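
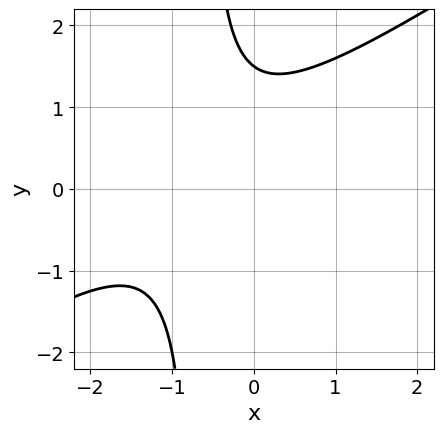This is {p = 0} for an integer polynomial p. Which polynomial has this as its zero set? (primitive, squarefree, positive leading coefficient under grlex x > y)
2*x^2 - 3*x*y + 3*x - 2*y + 3

(a) The degree is 2 — no degree-1 curve has this shape.
(b) Checking where it meets the axes: the curve avoids every integer x-axis point in the box.
(c) Fitting integer coefficients to these (and the overall shape) gives p.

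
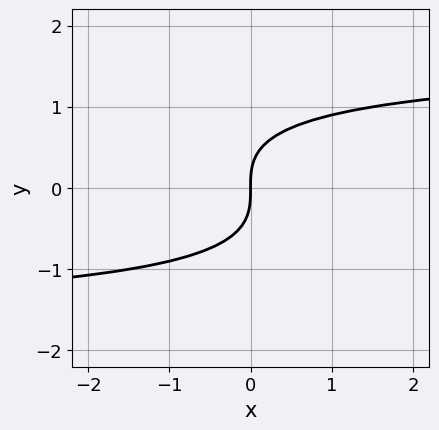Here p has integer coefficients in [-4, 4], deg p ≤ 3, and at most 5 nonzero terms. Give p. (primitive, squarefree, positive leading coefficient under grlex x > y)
x*y^2 + 3*y^3 - 3*x

First, deg p = 3.
Then, against the integer gridlines: it meets the x-axis at x = 0 (among the integer gridlines); it crosses the y-axis at the gridline y = 0.
Finally, fitting integer coefficients to these (and the overall shape) gives p.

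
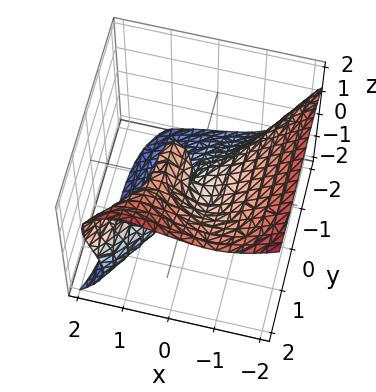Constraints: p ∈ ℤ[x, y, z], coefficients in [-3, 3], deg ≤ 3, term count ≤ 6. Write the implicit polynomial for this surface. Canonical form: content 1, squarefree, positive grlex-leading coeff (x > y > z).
Degree: no degree-2 surface has this shape, so deg p = 3.
Reading off the gridlines: one z-axis crossing is at z = 0; one y-axis crossing is at y = 0.
These observations pin down the coefficients.

2*x^3 - y^3 + 2*z^3 - 3*x*z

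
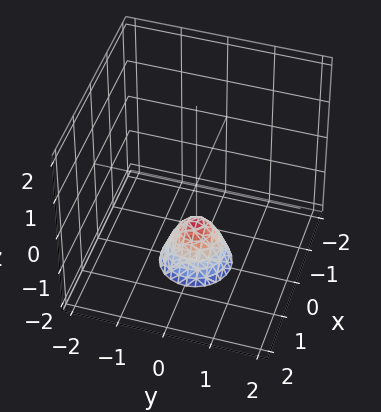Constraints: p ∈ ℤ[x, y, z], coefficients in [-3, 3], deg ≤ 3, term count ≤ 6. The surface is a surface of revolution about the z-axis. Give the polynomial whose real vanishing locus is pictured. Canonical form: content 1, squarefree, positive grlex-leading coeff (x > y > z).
First, the degree is 2 — a generic line meets the surface in up to 2 points.
Next, symmetries: rotational symmetry about the z-axis ⇒ p depends on x, y only through x² + y².
Then, from the visible intercepts: one z-axis crossing is at z = -1; a circular section at z = -2 has radius between 0 and 1.
Finally, together with the visible shape, these determine p as stated.

2*x^2 + 2*y^2 + z + 1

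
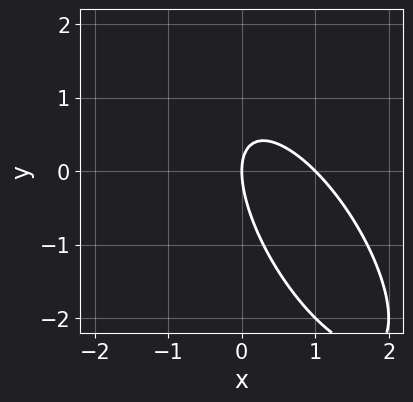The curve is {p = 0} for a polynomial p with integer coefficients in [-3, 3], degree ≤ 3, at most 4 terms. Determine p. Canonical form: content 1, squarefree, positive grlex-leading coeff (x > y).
2*x^2 + 2*x*y + y^2 - 2*x

1. Degree: the shape is more complex than any degree-1 curve, so deg p = 2.
2. From the visible intercepts: the x-axis gridline crossings are at x ∈ {0, 1}; it meets the y-axis at y = 0 (among the integer gridlines).
3. These observations pin down the coefficients.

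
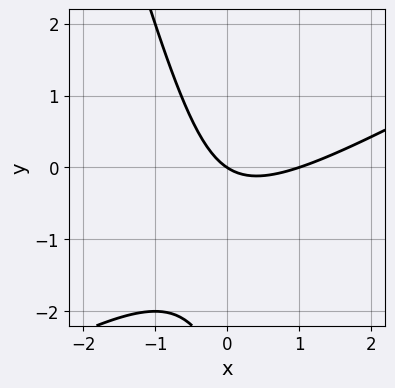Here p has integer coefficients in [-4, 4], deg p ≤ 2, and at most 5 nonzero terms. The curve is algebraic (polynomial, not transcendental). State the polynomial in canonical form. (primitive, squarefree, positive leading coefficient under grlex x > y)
Degree: the shape is more complex than any degree-1 curve, so deg p = 2.
Reading off the gridlines: the x-axis gridline crossings are at x ∈ {0, 1}; it crosses the y-axis at the gridline y = 0.
Assembling these constraints gives the stated polynomial.

2*x^2 - 3*x*y - y^2 - 2*x - 3*y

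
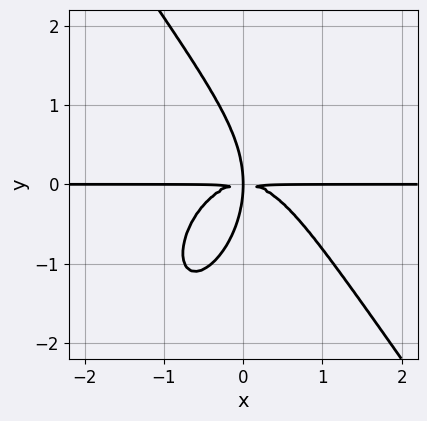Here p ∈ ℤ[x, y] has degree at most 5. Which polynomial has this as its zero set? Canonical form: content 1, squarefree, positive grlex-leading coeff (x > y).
3*x^3*y + y^4 + 3*x*y^2

First, degree: no degree-3 curve has this shape, so deg p = 4.
Next, against the integer gridlines: the visible x-axis segment lies entirely on the curve.
Finally, the integer polynomial consistent with all of this is the stated p.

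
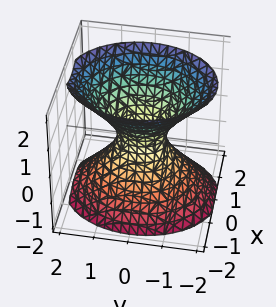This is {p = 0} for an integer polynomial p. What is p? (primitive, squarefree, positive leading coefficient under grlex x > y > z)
3*x^2 + 2*y^2 - 2*z^2 - 1

deg p = 2.
Symmetries: it's symmetric under y → −y, forcing even powers of y; mirror symmetry x ↦ −x ⇒ only even powers of x; it's symmetric under z → −z, forcing even powers of z.
Observable constraints: the surface avoids every integer z-axis point in the box.
Matching integer coefficients to the picture gives p.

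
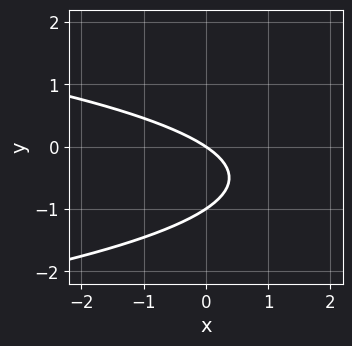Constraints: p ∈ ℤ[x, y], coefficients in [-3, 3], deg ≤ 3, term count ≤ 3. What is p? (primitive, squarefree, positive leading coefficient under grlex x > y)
First, degree: no degree-1 curve has this shape, so deg p = 2.
Then, from the axis intercepts and sections: it meets the x-axis at x = 0 (among the integer gridlines); the y-axis gridline crossings are at y ∈ {-1, 0}.
Finally, the integer polynomial consistent with all of this is the stated p.

3*y^2 + 2*x + 3*y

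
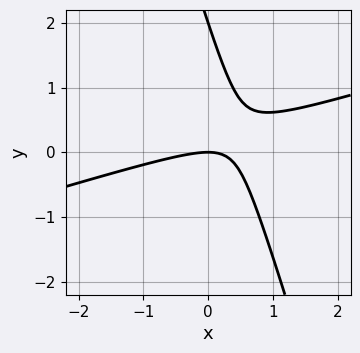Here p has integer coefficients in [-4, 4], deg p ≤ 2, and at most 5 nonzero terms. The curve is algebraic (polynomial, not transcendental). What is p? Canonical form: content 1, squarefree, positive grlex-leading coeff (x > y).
x^2 - 3*x*y - y^2 + 2*y

1. Degree: the shape is more complex than any degree-1 curve, so deg p = 2.
2. Against the integer gridlines: among the integer gridlines, it crosses the y-axis at y ∈ {0, 2}; one x-axis crossing is at x = 0.
3. These observations pin down the coefficients.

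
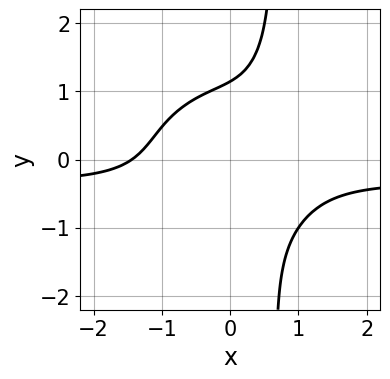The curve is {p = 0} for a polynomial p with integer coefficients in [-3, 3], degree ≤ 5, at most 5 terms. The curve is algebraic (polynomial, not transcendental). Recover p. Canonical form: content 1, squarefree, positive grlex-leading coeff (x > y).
3*x^3*y + 3*x*y^3 + x^3 - 2*y^3 + 3

1. Degree: a generic line meets the curve in up to 4 points, so deg p = 4.
2. Solving for integer coefficients yields p as stated.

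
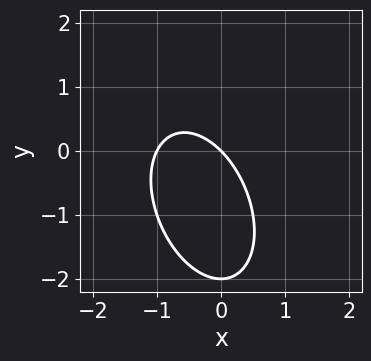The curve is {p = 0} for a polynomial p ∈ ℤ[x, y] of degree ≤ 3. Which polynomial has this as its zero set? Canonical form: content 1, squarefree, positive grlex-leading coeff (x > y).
Degree: no degree-1 curve has this shape, so deg p = 2.
Checking where it meets the axes: among the integer gridlines, it crosses the x-axis at x ∈ {-1, 0}; the y-axis gridline crossings are at y ∈ {-2, 0}.
The integer polynomial consistent with all of this is the stated p.

2*x^2 + x*y + y^2 + 2*x + 2*y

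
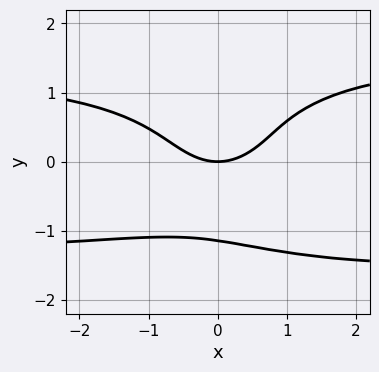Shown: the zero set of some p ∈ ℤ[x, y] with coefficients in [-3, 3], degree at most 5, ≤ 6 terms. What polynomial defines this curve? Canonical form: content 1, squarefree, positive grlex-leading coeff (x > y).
1. The degree is 4 — a generic line meets the curve in up to 4 points.
2. Observable constraints: it crosses the y-axis at the gridline y = 0; it meets the x-axis at x = 0 (among the integer gridlines).
3. Matching integer coefficients to the picture gives p.

x^2*y^2 + 2*y^4 - x*y^2 - 2*x^2 + 3*y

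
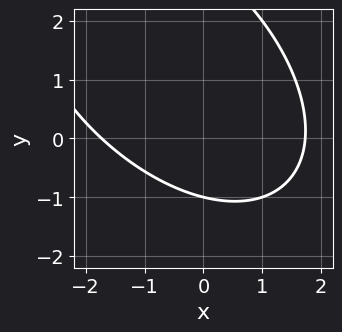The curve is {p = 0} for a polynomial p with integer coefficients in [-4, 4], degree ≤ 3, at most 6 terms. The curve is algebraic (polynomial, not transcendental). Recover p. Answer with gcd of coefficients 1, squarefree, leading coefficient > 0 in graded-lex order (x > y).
x^2 + x*y + y^2 - 2*y - 3

1. deg p = 2.
2. From the axis intercepts and sections: it crosses the y-axis at the gridline y = -1.
3. Assembling these constraints gives the stated polynomial.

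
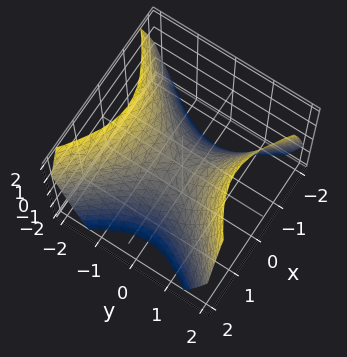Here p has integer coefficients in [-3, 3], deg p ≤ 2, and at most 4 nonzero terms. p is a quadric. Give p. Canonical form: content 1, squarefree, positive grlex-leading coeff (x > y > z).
x^2 - y^2 + z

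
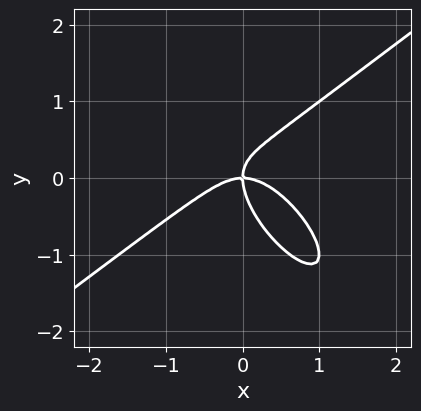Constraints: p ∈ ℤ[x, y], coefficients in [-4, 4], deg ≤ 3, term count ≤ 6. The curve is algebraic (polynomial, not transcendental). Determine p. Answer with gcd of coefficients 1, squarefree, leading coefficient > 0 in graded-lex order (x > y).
x^3 - x*y^2 - y^3 + x*y

1. deg p = 3. A generic line meets the curve in up to 3 points.
2. Checking where it meets the axes: it crosses the x-axis at the gridline x = 0; it meets the y-axis at y = 0 (among the integer gridlines).
3. The integer polynomial consistent with all of this is the stated p.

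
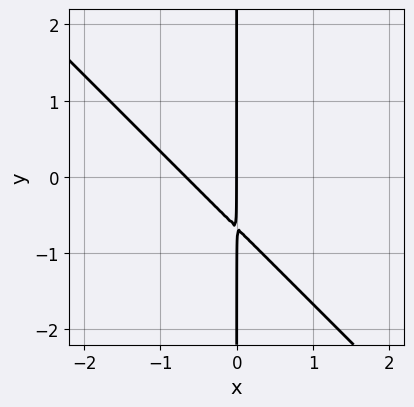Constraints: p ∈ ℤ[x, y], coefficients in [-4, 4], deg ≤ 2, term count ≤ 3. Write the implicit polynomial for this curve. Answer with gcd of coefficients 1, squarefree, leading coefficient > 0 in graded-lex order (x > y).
3*x^2 + 3*x*y + 2*x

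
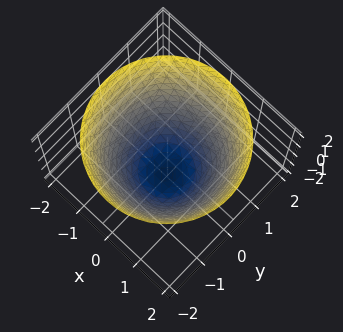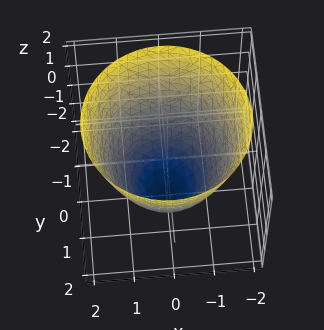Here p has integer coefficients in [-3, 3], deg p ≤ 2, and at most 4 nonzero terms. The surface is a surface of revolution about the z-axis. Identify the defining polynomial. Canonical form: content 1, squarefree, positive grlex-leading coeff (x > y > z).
x^2 + y^2 - z - 2

Degree: the shape is more complex than any degree-1 surface, so deg p = 2.
By symmetry, the surface is invariant under rotation about z: p = q(x² + y², z).
From the axis intercepts and sections: it meets the z-axis at z = -2 (among the integer gridlines); a circular section at z = 0 has radius between 1 and 2.
The integer polynomial consistent with all of this is the stated p.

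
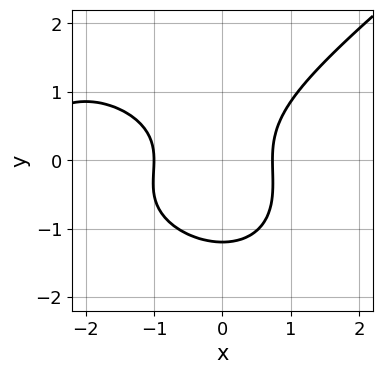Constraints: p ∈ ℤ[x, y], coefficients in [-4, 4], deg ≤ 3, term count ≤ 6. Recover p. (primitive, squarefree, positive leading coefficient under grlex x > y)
x^3 - 2*y^3 + 3*x^2 - y^2 - 2

First, deg p = 3. A generic line meets the curve in up to 3 points.
Then, from the axis intercepts and sections: one x-axis crossing is at x = -1.
Finally, assembling these constraints gives the stated polynomial.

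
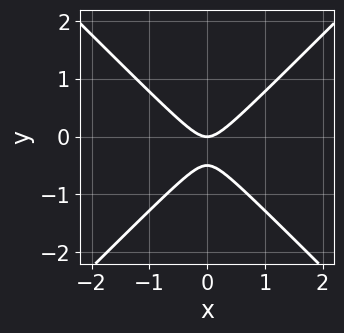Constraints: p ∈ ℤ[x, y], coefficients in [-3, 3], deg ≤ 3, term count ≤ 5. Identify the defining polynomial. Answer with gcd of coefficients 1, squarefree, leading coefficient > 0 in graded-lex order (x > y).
2*x^2 - 2*y^2 - y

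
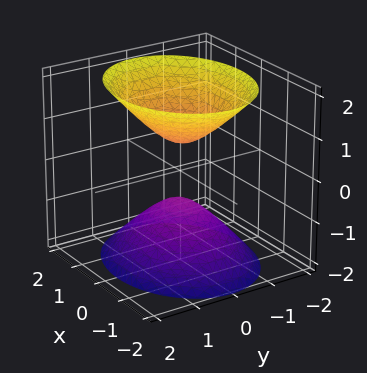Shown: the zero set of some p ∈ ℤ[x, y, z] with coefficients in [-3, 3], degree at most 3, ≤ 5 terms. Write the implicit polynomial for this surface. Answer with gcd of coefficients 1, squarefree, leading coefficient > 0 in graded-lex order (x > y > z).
The picture has 2 separate pieces. Treating them together as one polynomial.
Degree: two separate bowl-shaped sheets opening away from each other; a quadric, so deg p = 2.
Symmetries: mirror symmetry z ↦ −z ⇒ only even powers of z; mirror symmetry y ↦ −y ⇒ only even powers of y; the x ↦ −x reflection is a symmetry, so x appears only in even powers.
Reading off the gridlines: the surface avoids every integer y-axis point in the box; it misses every integer gridline on the x-axis.
Fitting integer coefficients to these (and the overall shape) gives p.

2*x^2 + 3*y^2 - 2*z^2 + 1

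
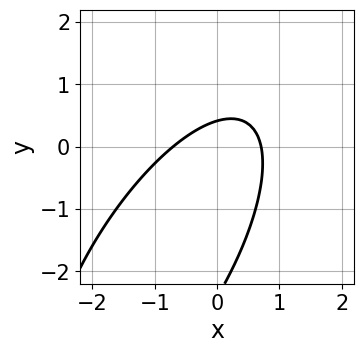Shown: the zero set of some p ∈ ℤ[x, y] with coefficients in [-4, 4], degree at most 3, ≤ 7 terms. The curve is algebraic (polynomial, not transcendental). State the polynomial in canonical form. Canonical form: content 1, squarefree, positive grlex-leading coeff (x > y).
2*x^2 - 2*x*y + y^2 + 2*y - 1

First, the degree is 2 — a generic line meets the curve in up to 2 points.
Finally, solving for integer coefficients yields p as stated.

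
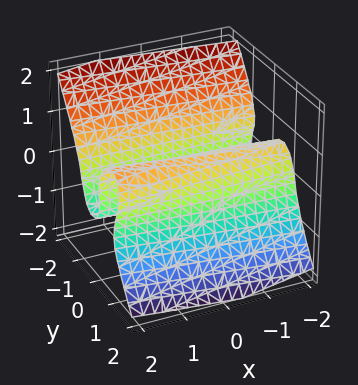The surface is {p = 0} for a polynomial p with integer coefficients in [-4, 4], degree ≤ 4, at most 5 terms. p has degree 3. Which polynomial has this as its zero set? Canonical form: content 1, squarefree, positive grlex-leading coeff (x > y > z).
1. The degree is 3 — a generic line meets the surface in up to 3 points.
2. Reading off the gridlines: it meets the z-axis at z = 0 (among the integer gridlines); every point of the x-axis in the box is on the surface; the y-axis gridline crossings are at y ∈ {-1, 0, 1}.
3. These observations pin down the coefficients.

x*y*z - 3*y^3 - 2*z^3 - z^2 + 3*y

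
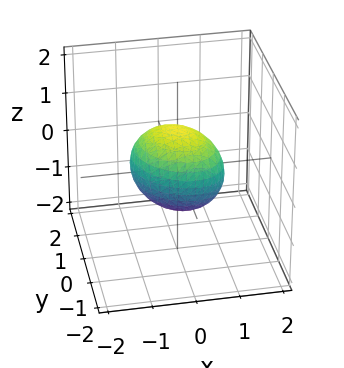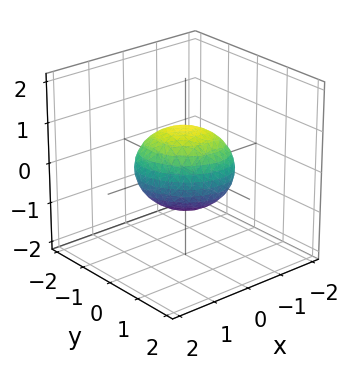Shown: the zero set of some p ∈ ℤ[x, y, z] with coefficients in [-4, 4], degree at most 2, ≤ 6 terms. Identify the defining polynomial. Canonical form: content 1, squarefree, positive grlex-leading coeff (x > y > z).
(a) The degree is 2 — no degree-1 surface has this shape.
(b) Observable constraints: among the integer gridlines, it crosses the z-axis at z ∈ {-1, 1}; the y-axis gridline crossings are at y ∈ {-1, 1}; the x-axis gridline crossings are at x ∈ {-1, 1}.
(c) Matching integer coefficients to the picture gives p.

2*x^2 + x*y + 2*y^2 + 2*z^2 - 2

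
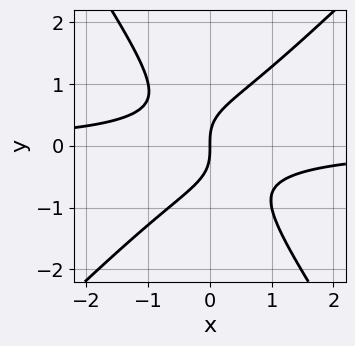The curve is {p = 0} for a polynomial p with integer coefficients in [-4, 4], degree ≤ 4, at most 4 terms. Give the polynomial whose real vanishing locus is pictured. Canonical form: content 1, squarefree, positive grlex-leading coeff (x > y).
(a) Degree: no degree-2 curve has this shape, so deg p = 3.
(b) Against the integer gridlines: it crosses the y-axis at the gridline y = 0; it crosses the x-axis at the gridline x = 0.
(c) Fitting integer coefficients to these (and the overall shape) gives p.

3*x^2*y - x*y^2 - 2*y^3 + 2*x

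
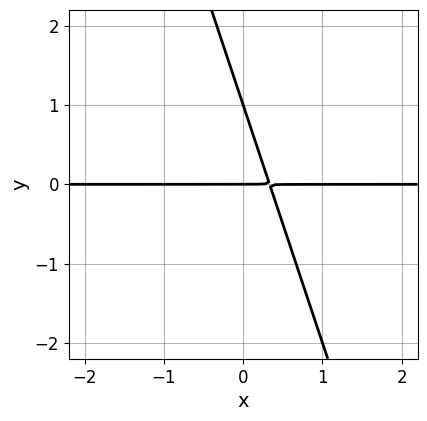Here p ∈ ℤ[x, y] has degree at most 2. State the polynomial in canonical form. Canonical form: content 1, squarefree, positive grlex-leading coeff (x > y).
First, deg p = 2. The shape is more complex than any degree-1 curve.
Then, against the integer gridlines: the y-axis gridline crossings are at y ∈ {0, 1}; every point of the x-axis in the box is on the curve.
Finally, putting this together gives p.

3*x*y + y^2 - y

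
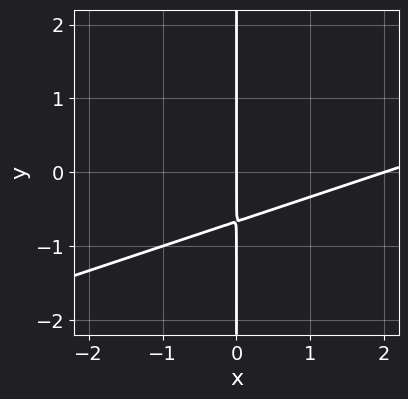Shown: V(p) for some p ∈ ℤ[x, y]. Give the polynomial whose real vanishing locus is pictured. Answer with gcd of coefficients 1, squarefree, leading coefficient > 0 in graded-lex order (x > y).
x^2 - 3*x*y - 2*x

(a) deg p = 2. No degree-1 curve has this shape.
(b) From the visible intercepts: among the integer gridlines, it crosses the x-axis at x ∈ {0, 2}; every point of the y-axis in the box is on the curve.
(c) These observations pin down the coefficients.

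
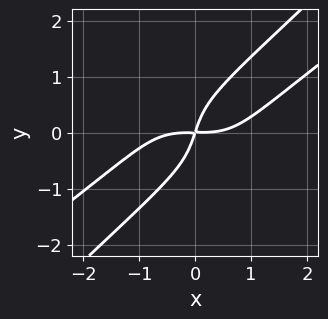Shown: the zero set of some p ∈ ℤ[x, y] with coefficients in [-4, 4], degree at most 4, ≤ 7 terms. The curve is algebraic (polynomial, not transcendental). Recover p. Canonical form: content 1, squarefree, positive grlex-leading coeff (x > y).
x^4 - 3*x^2*y^2 + 2*y^4 - 3*x*y + y^2

The degree is 4 — a generic line meets the curve in up to 4 points.
The integer polynomial consistent with all of this is the stated p.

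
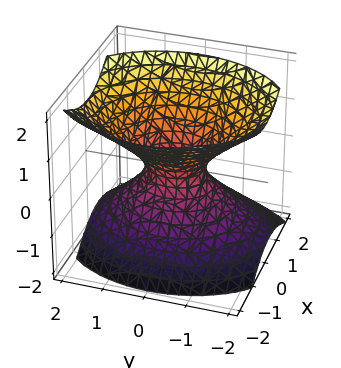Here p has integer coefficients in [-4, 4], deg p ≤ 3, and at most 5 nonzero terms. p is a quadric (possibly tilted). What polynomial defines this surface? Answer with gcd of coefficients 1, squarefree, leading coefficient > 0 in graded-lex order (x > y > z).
Degree: a generic line meets the surface in up to 2 points, so deg p = 2.
Checking where it meets the axes: it misses every integer gridline on the z-axis.
Together with the visible shape, these determine p as stated.

3*x^2 + x*z + 2*y^2 - 3*z^2 - 1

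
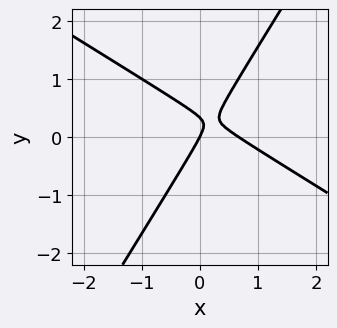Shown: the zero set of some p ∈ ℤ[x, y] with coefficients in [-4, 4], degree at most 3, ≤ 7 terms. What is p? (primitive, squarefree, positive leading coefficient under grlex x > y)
First, deg p = 2.
Then, from the visible intercepts: it meets the x-axis at x = 0 (among the integer gridlines); it meets the y-axis at y = 0 (among the integer gridlines).
Finally, these observations pin down the coefficients.

3*x^2 + 3*x*y - 3*y^2 - 2*x + y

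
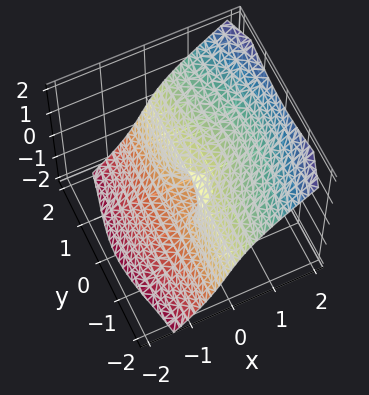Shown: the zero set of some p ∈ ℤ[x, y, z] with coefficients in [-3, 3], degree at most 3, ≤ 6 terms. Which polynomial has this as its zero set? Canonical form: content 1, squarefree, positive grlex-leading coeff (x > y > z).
1. deg p = 3. No degree-2 surface has this shape.
2. From the visible intercepts: among the integer gridlines, it crosses the z-axis at z ∈ {-1, 0}; the visible y-axis segment lies entirely on the surface; it crosses the x-axis at the gridline x = 0.
3. Together with the visible shape, these determine p as stated.

x^3 + 2*x*y^2 - y^2*z - z^3 - z^2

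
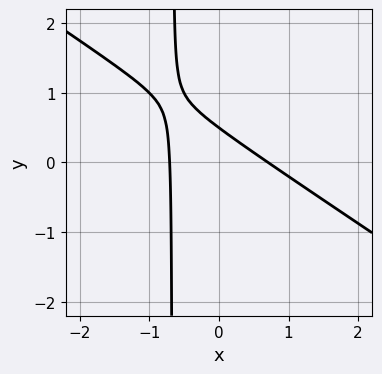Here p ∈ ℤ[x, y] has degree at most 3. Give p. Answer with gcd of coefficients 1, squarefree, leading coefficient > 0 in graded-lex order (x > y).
The degree is 2 — the shape is more complex than any degree-1 curve.
Solving for integer coefficients yields p as stated.

2*x^2 + 3*x*y + 2*y - 1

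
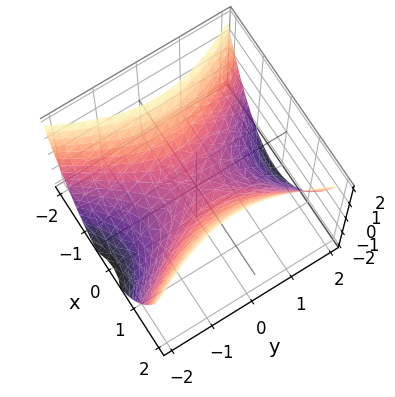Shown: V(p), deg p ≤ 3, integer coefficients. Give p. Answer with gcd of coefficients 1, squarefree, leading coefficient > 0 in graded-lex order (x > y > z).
2*x^2 - y^2 - 2*z

Degree: a saddle surface; a quadric, so deg p = 2.
Symmetries: mirror symmetry y ↦ −y ⇒ only even powers of y; the x ↦ −x reflection is a symmetry, so x appears only in even powers.
From the visible intercepts: it meets the x-axis at x = 0 (among the integer gridlines); it crosses the y-axis at the gridline y = 0; it meets the z-axis at z = 0 (among the integer gridlines).
Fitting integer coefficients to these (and the overall shape) gives p.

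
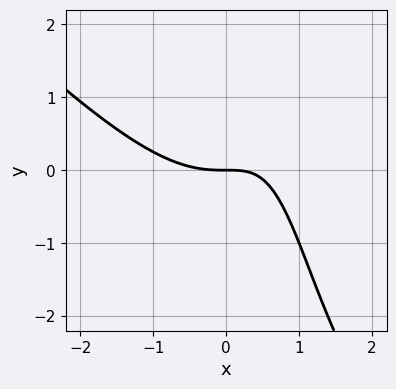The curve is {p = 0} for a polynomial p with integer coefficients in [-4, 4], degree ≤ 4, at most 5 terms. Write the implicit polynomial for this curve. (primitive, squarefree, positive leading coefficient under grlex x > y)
2*x^3 + 2*x^2*y - 3*x*y + 3*y

deg p = 3.
From the axis intercepts and sections: it meets the x-axis at x = 0 (among the integer gridlines); it meets the y-axis at y = 0 (among the integer gridlines).
Fitting integer coefficients to these (and the overall shape) gives p.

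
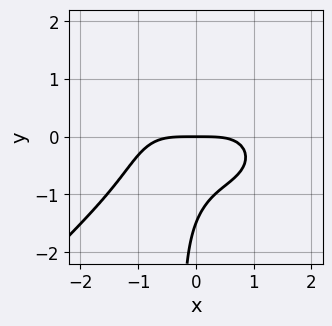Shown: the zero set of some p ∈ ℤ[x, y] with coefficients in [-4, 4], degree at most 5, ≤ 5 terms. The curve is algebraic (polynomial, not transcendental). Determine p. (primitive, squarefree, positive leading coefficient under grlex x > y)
First, deg p = 4.
Then, from the axis intercepts and sections: one y-axis crossing is at y = 0; one x-axis crossing is at x = 0.
Finally, the integer polynomial consistent with all of this is the stated p.

x^4 - x*y^3 + 2*x*y^2 + 2*y^2 + 3*y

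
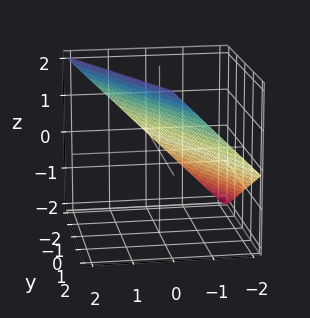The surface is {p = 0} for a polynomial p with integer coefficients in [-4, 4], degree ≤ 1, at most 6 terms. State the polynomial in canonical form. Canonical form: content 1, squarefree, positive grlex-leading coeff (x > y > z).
2*x + y - 2*z + 2

(a) The degree is 1 — every cross-section is a straight line — this is a plane.
(b) Checking where it meets the axes: it meets the z-axis at z = 1 (among the integer gridlines); it crosses the x-axis at the gridline x = -1; one y-axis crossing is at y = -2.
(c) Fitting integer coefficients to these (and the overall shape) gives p.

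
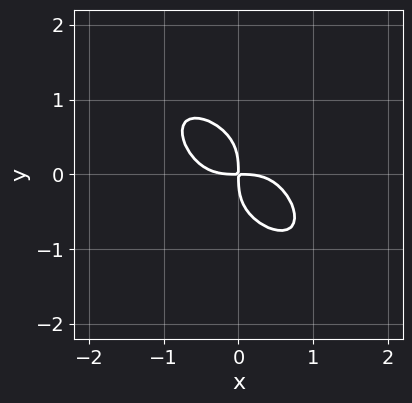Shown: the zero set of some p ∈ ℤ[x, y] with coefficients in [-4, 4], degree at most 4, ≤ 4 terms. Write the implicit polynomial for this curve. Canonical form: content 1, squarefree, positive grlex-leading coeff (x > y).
x^4 + y^4 + x*y

Degree: no degree-3 curve has this shape, so deg p = 4.
The integer polynomial consistent with all of this is the stated p.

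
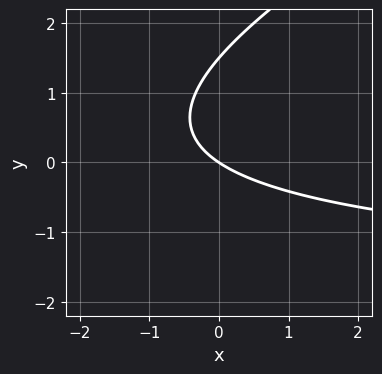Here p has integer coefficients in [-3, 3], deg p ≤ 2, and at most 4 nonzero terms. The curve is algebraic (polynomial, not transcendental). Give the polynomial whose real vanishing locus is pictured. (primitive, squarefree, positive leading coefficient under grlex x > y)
Degree: no degree-1 curve has this shape, so deg p = 2.
Reading off the gridlines: it crosses the x-axis at the gridline x = 0; it meets the y-axis at y = 0 (among the integer gridlines).
Assembling these constraints gives the stated polynomial.

x*y - 2*y^2 + 2*x + 3*y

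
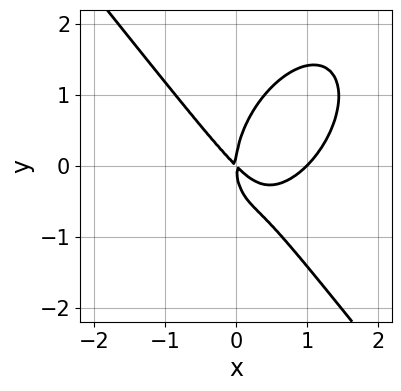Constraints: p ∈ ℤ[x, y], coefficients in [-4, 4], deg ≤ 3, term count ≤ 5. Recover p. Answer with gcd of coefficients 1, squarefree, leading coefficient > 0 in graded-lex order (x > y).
2*x^3 + y^3 - 2*x^2 - 2*x*y

First, the degree is 3 — a generic line meets the curve in up to 3 points.
Then, observable constraints: it meets the y-axis at y = 0 (among the integer gridlines); among the integer gridlines, it crosses the x-axis at x ∈ {0, 1}.
Finally, solving for integer coefficients yields p as stated.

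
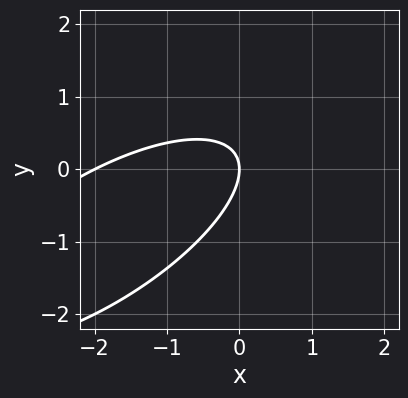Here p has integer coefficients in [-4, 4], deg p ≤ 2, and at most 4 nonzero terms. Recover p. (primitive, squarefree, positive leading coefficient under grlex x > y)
x^2 - 2*x*y + 2*y^2 + 2*x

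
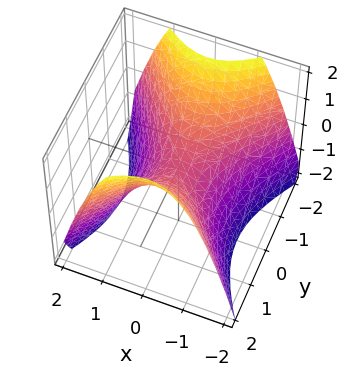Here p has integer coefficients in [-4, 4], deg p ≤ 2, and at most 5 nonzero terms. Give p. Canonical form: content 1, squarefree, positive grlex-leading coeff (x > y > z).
(a) The degree is 2 — a saddle surface; a quadric.
(b) Symmetries: it's symmetric under x → −x, forcing even powers of x; it's symmetric under y → −y, forcing even powers of y.
(c) Observable constraints: one z-axis crossing is at z = 0; it crosses the y-axis at the gridline y = 0; it meets the x-axis at x = 0 (among the integer gridlines).
(d) Fitting integer coefficients to these (and the overall shape) gives p.

3*x^2 - 2*y^2 + 3*z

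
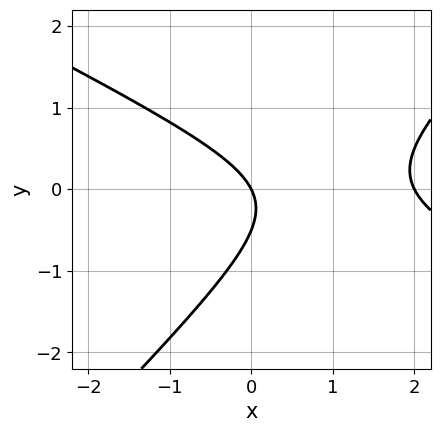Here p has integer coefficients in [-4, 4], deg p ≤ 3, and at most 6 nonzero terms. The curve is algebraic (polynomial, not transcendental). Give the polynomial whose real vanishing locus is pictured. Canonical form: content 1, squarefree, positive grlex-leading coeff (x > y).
First, degree: a generic line meets the curve in up to 2 points, so deg p = 2.
Next, against the integer gridlines: one y-axis crossing is at y = 0; the x-axis gridline crossings are at x ∈ {0, 2}.
Finally, solving for integer coefficients yields p as stated.

x^2 + x*y - 2*y^2 - 2*x - y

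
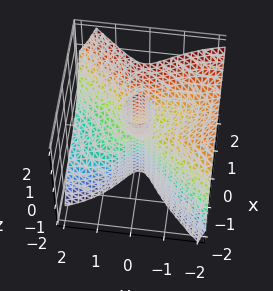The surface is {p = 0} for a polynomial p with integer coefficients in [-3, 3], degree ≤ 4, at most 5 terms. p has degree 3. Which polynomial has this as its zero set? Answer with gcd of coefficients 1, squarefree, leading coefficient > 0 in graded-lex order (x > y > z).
2*x^3 - y^3 - 2*y^2*z - x*z

1. deg p = 3. No degree-2 surface has this shape.
2. Checking where it meets the axes: it meets the y-axis at y = 0 (among the integer gridlines); the visible z-axis segment lies entirely on the surface.
3. Together with the visible shape, these determine p as stated.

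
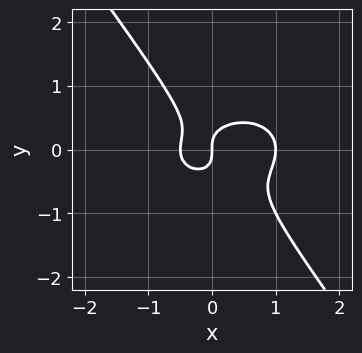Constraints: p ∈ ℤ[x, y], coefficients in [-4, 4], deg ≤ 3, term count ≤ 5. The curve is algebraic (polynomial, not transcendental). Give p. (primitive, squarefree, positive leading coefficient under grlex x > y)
2*x^3 + 3*x*y^2 + 3*y^3 - x^2 - x

Degree: the shape is more complex than any degree-2 curve, so deg p = 3.
Reading off the gridlines: among the integer gridlines, it crosses the x-axis at x ∈ {0, 1}; it crosses the y-axis at the gridline y = 0.
Assembling these constraints gives the stated polynomial.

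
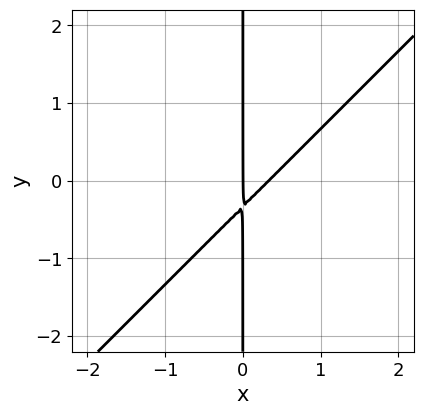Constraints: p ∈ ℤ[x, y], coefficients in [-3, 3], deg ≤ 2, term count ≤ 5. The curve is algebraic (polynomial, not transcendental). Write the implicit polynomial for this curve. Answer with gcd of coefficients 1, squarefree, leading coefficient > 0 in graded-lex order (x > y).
3*x^2 - 3*x*y - x

1. deg p = 2.
2. From the axis intercepts and sections: the visible y-axis segment lies entirely on the curve; it crosses the x-axis at the gridline x = 0.
3. Assembling these constraints gives the stated polynomial.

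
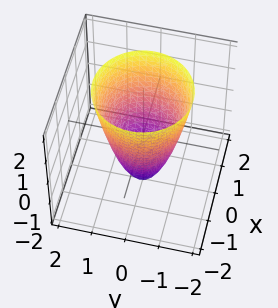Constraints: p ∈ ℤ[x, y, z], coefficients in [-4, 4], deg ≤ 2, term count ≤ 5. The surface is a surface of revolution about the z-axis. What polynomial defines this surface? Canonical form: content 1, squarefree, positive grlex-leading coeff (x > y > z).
2*x^2 + 2*y^2 - z - 2

The degree is 2 — a generic line meets the surface in up to 2 points.
By symmetry, the z-axis is an axis of rotation, so x and y enter only as x² + y².
Reading off the gridlines: the y-axis gridline crossings are at y ∈ {-1, 1}; a circular section at z = 2 has radius between 1 and 2; one z-axis crossing is at z = -2.
These observations pin down the coefficients. Check: (1, 0, 0) on the x-axis lies on the surface, and p(1, 0, 0) = 0. ✓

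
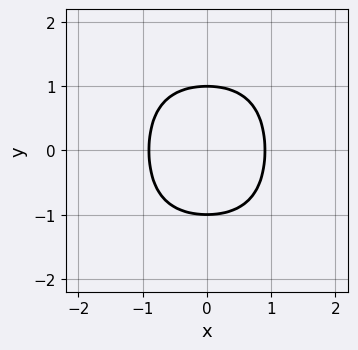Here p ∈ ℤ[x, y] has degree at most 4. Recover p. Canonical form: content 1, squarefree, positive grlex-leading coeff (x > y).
3*x^4 + 3*x^2*y^2 + 2*y^4 - 2

(a) deg p = 4. A generic line meets the curve in up to 4 points.
(b) Symmetries: mirror symmetry x ↦ −x ⇒ only even powers of x; mirror symmetry y ↦ −y ⇒ only even powers of y.
(c) Reading off the gridlines: the y-axis gridline crossings are at y ∈ {-1, 1}.
(d) Fitting integer coefficients to these (and the overall shape) gives p.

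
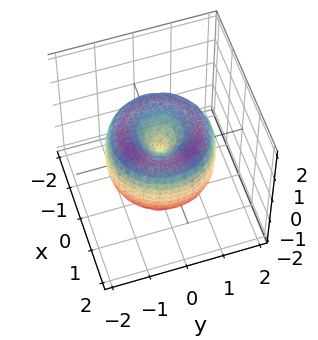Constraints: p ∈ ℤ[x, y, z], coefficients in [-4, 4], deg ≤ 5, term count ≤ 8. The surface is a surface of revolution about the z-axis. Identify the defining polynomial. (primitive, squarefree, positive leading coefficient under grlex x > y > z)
(a) Degree: the shape is more complex than any degree-3 surface, so deg p = 4.
(b) By symmetry, the z-axis is an axis of rotation, so x and y enter only as x² + y².
(c) Against the integer gridlines: it crosses the y-axis at the gridline y = 0; it meets the z-axis at z = 0 (among the integer gridlines); a circular section at z = -1 has radius exactly 1.
(d) Solving for integer coefficients yields p as stated.

x^4 + 2*x^2*y^2 + y^4 - 2*x^2 - 2*y^2 + z^2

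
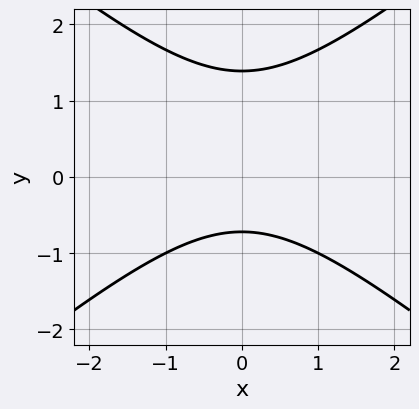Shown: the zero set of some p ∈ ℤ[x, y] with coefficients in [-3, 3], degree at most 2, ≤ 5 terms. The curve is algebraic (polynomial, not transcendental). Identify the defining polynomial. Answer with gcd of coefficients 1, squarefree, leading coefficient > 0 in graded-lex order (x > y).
First, degree: no degree-1 curve has this shape, so deg p = 2.
Next, symmetries: mirror symmetry x ↦ −x ⇒ only even powers of x.
Next, from the axis intercepts and sections: no x-intercept at any integer in the box.
Finally, the integer polynomial consistent with all of this is the stated p.

2*x^2 - 3*y^2 + 2*y + 3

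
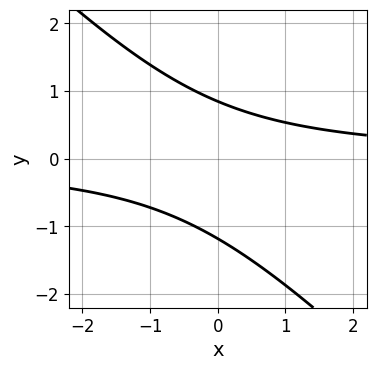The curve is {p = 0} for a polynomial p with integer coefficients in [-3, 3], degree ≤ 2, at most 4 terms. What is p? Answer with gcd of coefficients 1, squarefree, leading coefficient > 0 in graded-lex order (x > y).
3*x*y + 3*y^2 + y - 3

1. deg p = 2.
2. From the visible intercepts: it misses every integer gridline on the x-axis.
3. Solving for integer coefficients yields p as stated.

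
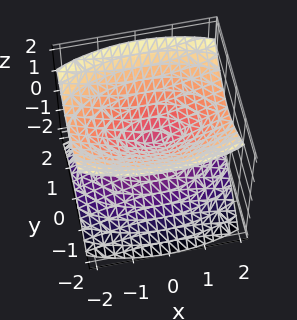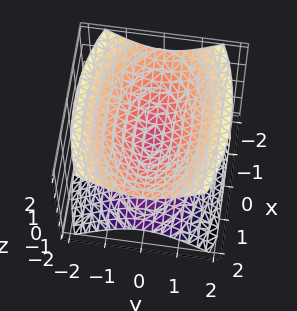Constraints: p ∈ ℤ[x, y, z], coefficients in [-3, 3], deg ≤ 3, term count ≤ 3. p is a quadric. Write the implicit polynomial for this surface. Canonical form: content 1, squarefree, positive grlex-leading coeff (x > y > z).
x^2 + 3*y^2 - 3*z^2

1. There are 2 components.
2. The degree is 2 — a double cone through the origin; a quadric.
3. Symmetries: it's symmetric under z → −z, forcing even powers of z; the y ↦ −y reflection is a symmetry, so y appears only in even powers; it's symmetric under x → −x, forcing even powers of x.
4. From the axis intercepts and sections: it meets the x-axis at x = 0 (among the integer gridlines); it crosses the y-axis at the gridline y = 0.
5. The integer polynomial consistent with all of this is the stated p.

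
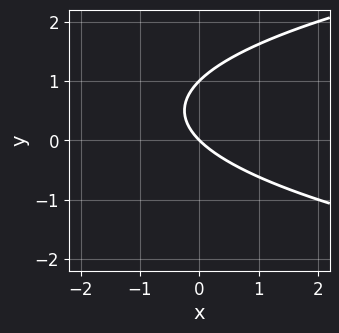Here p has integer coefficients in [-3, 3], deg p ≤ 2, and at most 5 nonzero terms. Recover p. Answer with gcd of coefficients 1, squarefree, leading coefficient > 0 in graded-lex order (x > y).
y^2 - x - y

First, the degree is 2 — a generic line meets the curve in up to 2 points.
Then, against the integer gridlines: among the integer gridlines, it crosses the y-axis at y ∈ {0, 1}; it crosses the x-axis at the gridline x = 0.
Finally, these observations pin down the coefficients.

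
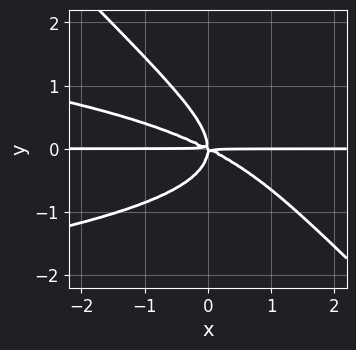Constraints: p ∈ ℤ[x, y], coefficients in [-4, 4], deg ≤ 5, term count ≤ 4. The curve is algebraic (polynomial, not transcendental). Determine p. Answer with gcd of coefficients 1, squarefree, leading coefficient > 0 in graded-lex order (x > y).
2*x*y^3 + 2*y^4 + x^2*y + 2*x*y^2

(a) The degree is 4 — no degree-3 curve has this shape.
(b) Observable constraints: the visible x-axis segment lies entirely on the curve.
(c) Assembling these constraints gives the stated polynomial.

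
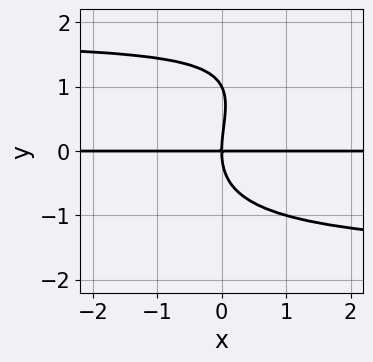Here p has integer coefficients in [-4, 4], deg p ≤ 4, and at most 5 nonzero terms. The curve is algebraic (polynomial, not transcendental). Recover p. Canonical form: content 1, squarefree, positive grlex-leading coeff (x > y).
x*y^3 - y^4 + y^3 - 3*x*y

(a) deg p = 4. A generic line meets the curve in up to 4 points.
(b) From the visible intercepts: the visible x-axis segment lies entirely on the curve; among the integer gridlines, it crosses the y-axis at y ∈ {0, 1}.
(c) The integer polynomial consistent with all of this is the stated p.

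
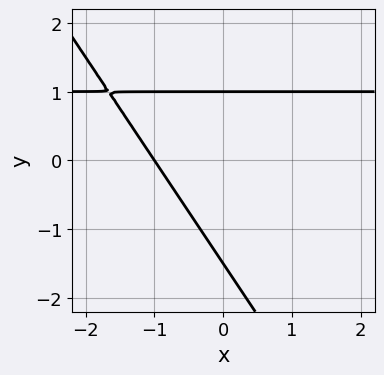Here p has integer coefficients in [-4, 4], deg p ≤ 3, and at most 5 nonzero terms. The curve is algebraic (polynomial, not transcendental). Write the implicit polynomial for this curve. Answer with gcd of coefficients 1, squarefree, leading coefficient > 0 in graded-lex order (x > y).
Degree: no degree-1 curve has this shape, so deg p = 2.
Observable constraints: one y-axis crossing is at y = 1; it meets the x-axis at x = -1 (among the integer gridlines).
Solving for integer coefficients yields p as stated.

3*x*y + 2*y^2 - 3*x + y - 3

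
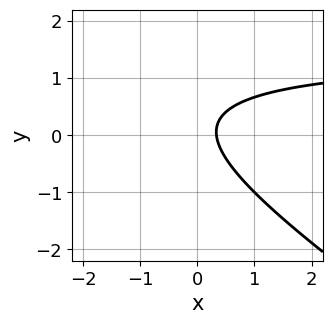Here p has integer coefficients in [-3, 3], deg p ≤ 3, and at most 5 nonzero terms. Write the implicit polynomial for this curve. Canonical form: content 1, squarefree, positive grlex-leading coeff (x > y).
2*x*y + 3*y^2 - 3*x - y + 1

First, the degree is 2 — a generic line meets the curve in up to 2 points.
Then, reading off the gridlines: it misses every integer gridline on the y-axis.
Finally, assembling these constraints gives the stated polynomial.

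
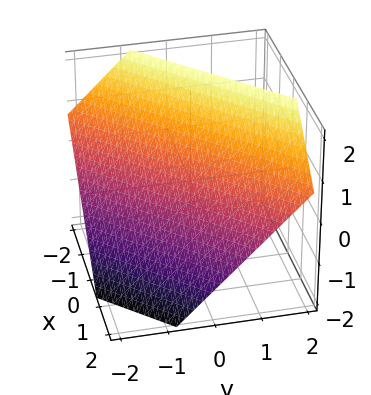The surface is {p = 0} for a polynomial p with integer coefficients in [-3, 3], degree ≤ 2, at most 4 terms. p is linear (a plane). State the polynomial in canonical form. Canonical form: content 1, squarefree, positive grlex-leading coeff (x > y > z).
(a) Degree: every cross-section is a straight line — this is a plane, so deg p = 1.
(b) The integer polynomial consistent with all of this is the stated p.

3*x - 3*y + 3*z - 2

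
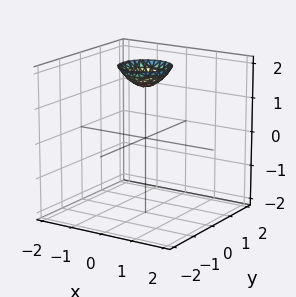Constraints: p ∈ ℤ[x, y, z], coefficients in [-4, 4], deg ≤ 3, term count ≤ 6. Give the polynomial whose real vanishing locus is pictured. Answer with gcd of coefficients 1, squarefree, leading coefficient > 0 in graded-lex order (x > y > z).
deg p = 2. A generic line meets the surface in up to 2 points.
Symmetry: every cross-section ⟂ z is a circle, so x, y appear only via x² + y².
Observable constraints: it misses every integer gridline on the y-axis; it misses every integer gridline on the x-axis; a circular section at z = 2 has radius between 0 and 1.
The integer polynomial consistent with all of this is the stated p.

2*x^2 + 2*y^2 - 2*z + 3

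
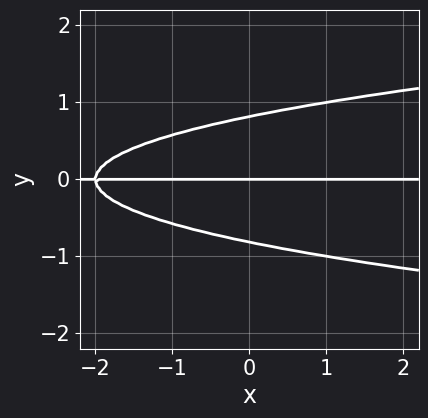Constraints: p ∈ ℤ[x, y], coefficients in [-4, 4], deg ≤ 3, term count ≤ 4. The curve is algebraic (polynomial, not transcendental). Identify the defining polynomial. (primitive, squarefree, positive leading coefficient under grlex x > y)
3*y^3 - x*y - 2*y

(a) The degree is 3 — the shape is more complex than any degree-2 curve.
(b) Checking where it meets the axes: the visible x-axis segment lies entirely on the curve; one y-axis crossing is at y = 0.
(c) Together with the visible shape, these determine p as stated.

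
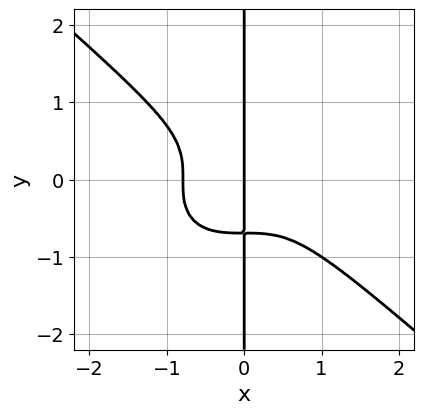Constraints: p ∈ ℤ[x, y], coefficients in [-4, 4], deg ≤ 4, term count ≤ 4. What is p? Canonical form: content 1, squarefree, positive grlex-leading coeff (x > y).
1. Degree: no degree-3 curve has this shape, so deg p = 4.
2. Against the integer gridlines: it crosses the x-axis at the gridline x = 0; every point of the y-axis in the box is on the curve.
3. Fitting integer coefficients to these (and the overall shape) gives p.

2*x^4 + 3*x*y^3 + x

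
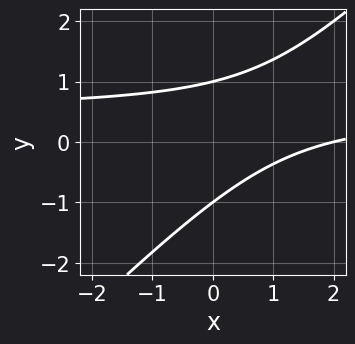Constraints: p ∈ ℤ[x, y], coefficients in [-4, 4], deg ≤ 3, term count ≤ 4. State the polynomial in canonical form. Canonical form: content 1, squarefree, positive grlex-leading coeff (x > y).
1. Degree: a generic line meets the curve in up to 2 points, so deg p = 2.
2. Checking where it meets the axes: it crosses the x-axis at the gridline x = 2; among the integer gridlines, it crosses the y-axis at y ∈ {-1, 1}.
3. Assembling these constraints gives the stated polynomial.

2*x*y - 2*y^2 - x + 2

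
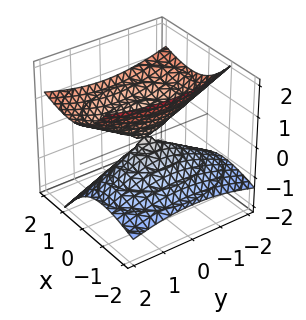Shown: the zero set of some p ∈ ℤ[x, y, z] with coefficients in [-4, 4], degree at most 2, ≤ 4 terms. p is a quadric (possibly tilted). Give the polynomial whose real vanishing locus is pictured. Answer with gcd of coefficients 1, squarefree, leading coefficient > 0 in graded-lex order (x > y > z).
deg p = 2. No degree-1 surface has this shape.
Reading off the gridlines: one y-axis crossing is at y = 0; it crosses the z-axis at the gridline z = 0.
The integer polynomial consistent with all of this is the stated p.

2*x^2 - 3*x*z + y^2 - 3*z^2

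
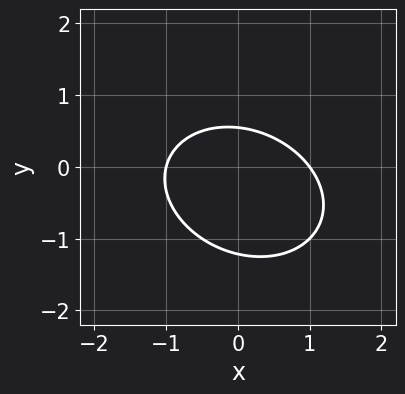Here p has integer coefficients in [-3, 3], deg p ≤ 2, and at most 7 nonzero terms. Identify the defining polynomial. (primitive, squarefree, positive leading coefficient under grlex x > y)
1. Degree: the shape is more complex than any degree-1 curve, so deg p = 2.
2. Observable constraints: among the integer gridlines, it crosses the x-axis at x ∈ {-1, 1}.
3. The integer polynomial consistent with all of this is the stated p.

2*x^2 + x*y + 3*y^2 + 2*y - 2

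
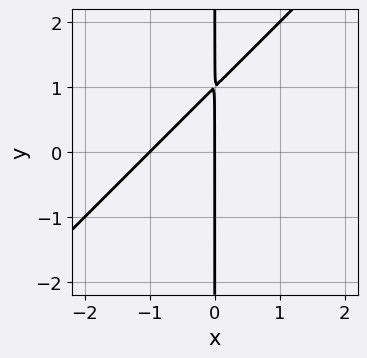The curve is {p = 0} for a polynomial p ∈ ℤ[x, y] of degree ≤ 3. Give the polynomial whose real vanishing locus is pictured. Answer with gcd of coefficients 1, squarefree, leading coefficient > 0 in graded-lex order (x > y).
1. deg p = 2.
2. From the axis intercepts and sections: among the integer gridlines, it crosses the x-axis at x ∈ {-1, 0}; every point of the y-axis in the box is on the curve.
3. Solving for integer coefficients yields p as stated.

x^2 - x*y + x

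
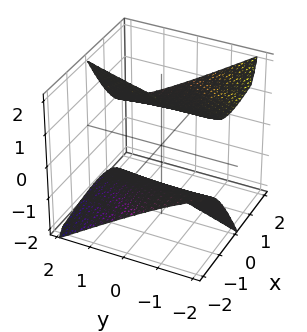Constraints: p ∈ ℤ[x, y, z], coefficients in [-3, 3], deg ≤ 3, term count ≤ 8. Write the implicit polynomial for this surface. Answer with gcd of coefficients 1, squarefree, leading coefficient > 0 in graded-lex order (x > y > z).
1. The picture has 2 separate pieces. Treating them together as one polynomial.
2. Degree: a generic line meets the surface in up to 2 points, so deg p = 2.
3. Against the integer gridlines: no y-intercept at any integer in the box; it misses every integer gridline on the x-axis.
4. These observations pin down the coefficients.

x^2 - 3*x*y - 3*x*z + y^2 - 2*z^2 + 3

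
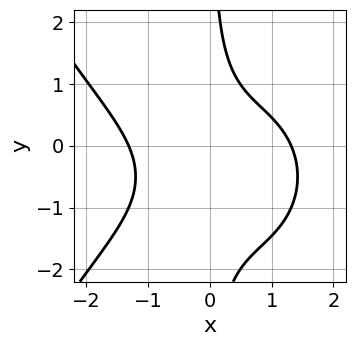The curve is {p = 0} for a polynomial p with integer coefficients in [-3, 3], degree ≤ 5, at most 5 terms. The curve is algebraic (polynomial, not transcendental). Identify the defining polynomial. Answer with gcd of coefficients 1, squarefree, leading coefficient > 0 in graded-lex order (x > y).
(a) deg p = 4. No degree-3 curve has this shape.
(b) Checking where it meets the axes: the curve avoids every integer y-axis point in the box.
(c) Solving for integer coefficients yields p as stated.

x^4 + 3*x*y^2 + 3*x*y - 3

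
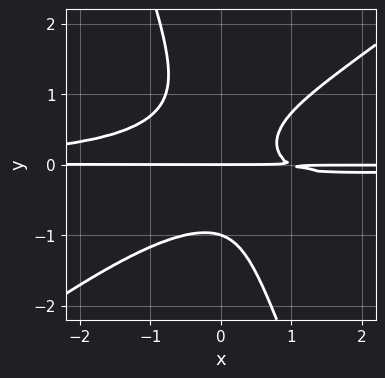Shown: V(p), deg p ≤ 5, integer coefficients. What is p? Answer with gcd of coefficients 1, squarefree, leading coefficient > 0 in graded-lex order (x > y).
First, deg p = 4. No degree-3 curve has this shape.
Next, reading off the gridlines: every point of the x-axis in the box is on the curve; among the integer gridlines, it crosses the y-axis at y ∈ {-1, 0}.
Finally, the integer polynomial consistent with all of this is the stated p.

2*x^2*y^2 - 2*x*y^3 - y^4 + x*y - y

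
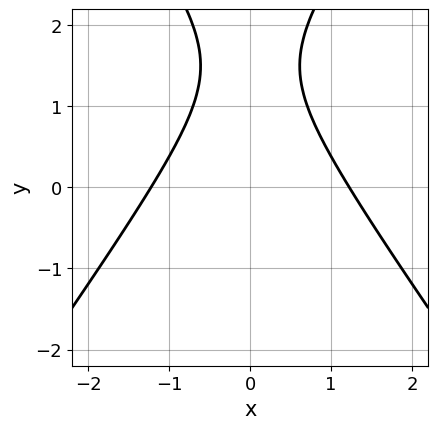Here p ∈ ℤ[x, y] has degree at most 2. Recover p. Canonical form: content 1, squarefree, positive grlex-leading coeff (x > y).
2*x^2 - y^2 + 3*y - 3

(a) Degree: the shape is more complex than any degree-1 curve, so deg p = 2.
(b) Symmetries: the x ↦ −x reflection is a symmetry, so x appears only in even powers.
(c) From the visible intercepts: no y-intercept at any integer in the box.
(d) Assembling these constraints gives the stated polynomial.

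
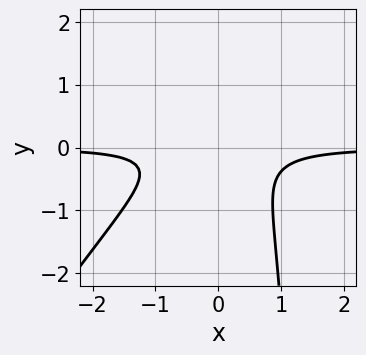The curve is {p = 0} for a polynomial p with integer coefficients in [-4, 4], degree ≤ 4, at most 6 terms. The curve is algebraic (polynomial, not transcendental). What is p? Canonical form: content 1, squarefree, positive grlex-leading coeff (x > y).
3*x^2*y - 2*x*y^2 + 3*y^2 + 1

(a) deg p = 3. A generic line meets the curve in up to 3 points.
(b) Against the integer gridlines: no y-intercept at any integer in the box; it misses every integer gridline on the x-axis.
(c) Fitting integer coefficients to these (and the overall shape) gives p.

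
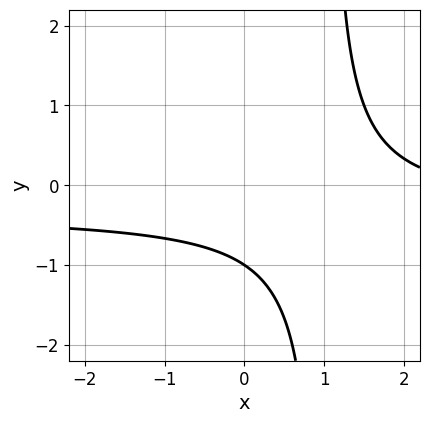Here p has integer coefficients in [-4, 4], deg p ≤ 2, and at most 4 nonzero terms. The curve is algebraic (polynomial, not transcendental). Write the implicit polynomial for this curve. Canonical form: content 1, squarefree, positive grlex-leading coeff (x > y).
3*x*y + x - 3*y - 3

1. The degree is 2 — a generic line meets the curve in up to 2 points.
2. From the visible intercepts: it meets the y-axis at y = -1 (among the integer gridlines); no x-intercept at any integer in the box.
3. Putting this together gives p.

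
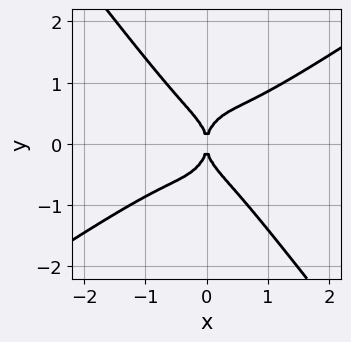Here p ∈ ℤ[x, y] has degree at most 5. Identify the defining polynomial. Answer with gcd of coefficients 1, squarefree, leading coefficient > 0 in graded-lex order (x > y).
2*x^4 - 2*x^3*y - x^2*y^2 - y^4 + x^2

(a) deg p = 4. A generic line meets the curve in up to 4 points.
(b) Against the integer gridlines: it crosses the y-axis at the gridline y = 0; one x-axis crossing is at x = 0.
(c) Putting this together gives p.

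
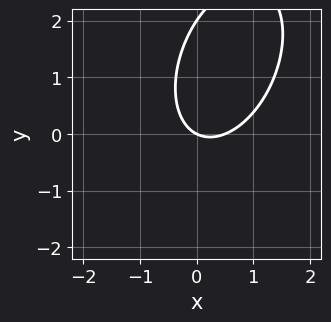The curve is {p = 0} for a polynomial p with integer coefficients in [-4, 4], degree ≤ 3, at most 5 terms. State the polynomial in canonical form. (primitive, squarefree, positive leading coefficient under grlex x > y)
2*x^2 - x*y + y^2 - x - 2*y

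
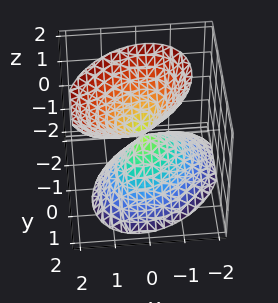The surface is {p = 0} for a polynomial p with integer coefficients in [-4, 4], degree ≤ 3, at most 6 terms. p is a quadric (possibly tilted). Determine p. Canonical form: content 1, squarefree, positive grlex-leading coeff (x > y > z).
3*x^2 - 2*x*y - x*z + 3*y^2 - 2*z^2

First, I count 2 distinct pieces.
Next, degree: no degree-1 surface has this shape, so deg p = 2.
Then, reading off the gridlines: it meets the x-axis at x = 0 (among the integer gridlines); it crosses the y-axis at the gridline y = 0.
Finally, together with the visible shape, these determine p as stated.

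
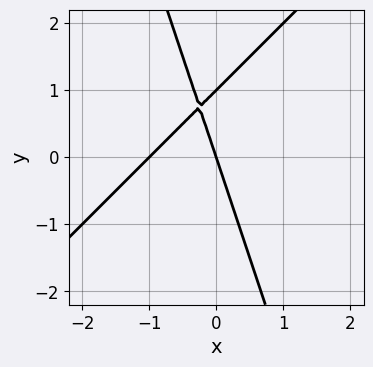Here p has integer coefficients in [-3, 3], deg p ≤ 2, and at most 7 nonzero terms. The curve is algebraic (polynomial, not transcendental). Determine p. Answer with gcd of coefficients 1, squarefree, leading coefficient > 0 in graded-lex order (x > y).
deg p = 2. The shape is more complex than any degree-1 curve.
Observable constraints: the y-axis gridline crossings are at y ∈ {0, 1}; the x-axis gridline crossings are at x ∈ {-1, 0}.
Solving for integer coefficients yields p as stated.

3*x^2 - 2*x*y - y^2 + 3*x + y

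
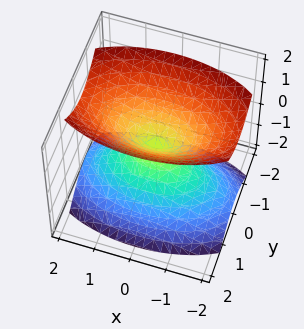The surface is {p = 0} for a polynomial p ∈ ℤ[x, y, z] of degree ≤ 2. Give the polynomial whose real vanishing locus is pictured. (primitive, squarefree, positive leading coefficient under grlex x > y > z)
x^2 + 3*y^2 - 2*z^2

1. The picture has 2 separate pieces.
2. Degree: two nappes meeting at a single point; a quadric, so deg p = 2.
3. Symmetries: the y ↦ −y reflection is a symmetry, so y appears only in even powers; it's symmetric under x → −x, forcing even powers of x; the z ↦ −z reflection is a symmetry, so z appears only in even powers.
4. Observable constraints: it meets the y-axis at y = 0 (among the integer gridlines); one x-axis crossing is at x = 0; one z-axis crossing is at z = 0.
5. Matching integer coefficients to the picture gives p.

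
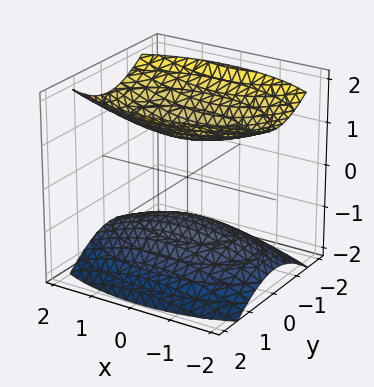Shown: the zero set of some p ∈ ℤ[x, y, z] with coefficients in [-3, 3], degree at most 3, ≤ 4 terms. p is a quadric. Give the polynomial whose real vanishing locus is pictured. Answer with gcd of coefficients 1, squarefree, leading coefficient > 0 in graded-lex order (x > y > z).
x^2 + 3*y^2 - 3*z^2 + 3

There are 2 components. They look like related sheets of one shape, so recover p as a whole.
The degree is 2 — two sheets facing apart; a quadric.
Symmetries: it's symmetric under y → −y, forcing even powers of y; it's symmetric under x → −x, forcing even powers of x; the z ↦ −z reflection is a symmetry, so z appears only in even powers.
Against the integer gridlines: the surface avoids every integer x-axis point in the box; the surface avoids every integer y-axis point in the box.
Fitting integer coefficients to these (and the overall shape) gives p. Check: (0, 0, -1) on the z-axis lies on the surface, and p(0, 0, -1) = 0. ✓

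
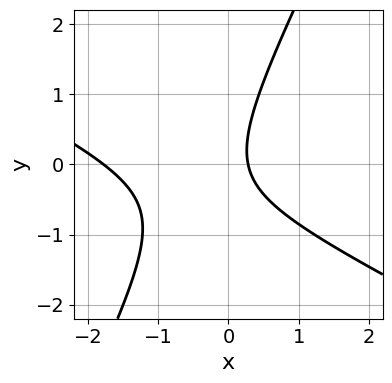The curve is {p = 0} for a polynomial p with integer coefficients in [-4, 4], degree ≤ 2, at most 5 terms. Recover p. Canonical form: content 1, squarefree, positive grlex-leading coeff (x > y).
2*x^2 + 3*x*y - 2*y^2 + 3*x - 1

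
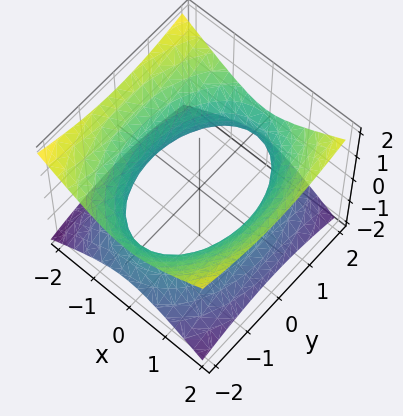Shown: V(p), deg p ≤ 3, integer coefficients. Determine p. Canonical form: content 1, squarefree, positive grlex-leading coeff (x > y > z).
2*x^2 + y^2 - 3*z^2 - 3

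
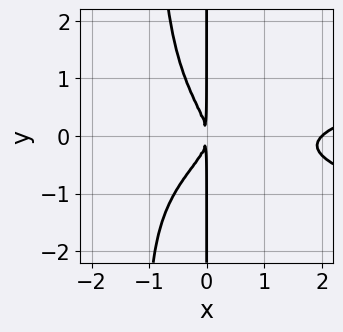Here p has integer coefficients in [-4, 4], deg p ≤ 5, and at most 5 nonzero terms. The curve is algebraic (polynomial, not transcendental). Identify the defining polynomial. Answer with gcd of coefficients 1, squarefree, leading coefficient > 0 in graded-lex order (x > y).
2*x^2*y^2 - x^3 + x^2*y + 2*x*y^2 + 2*x^2

1. Degree: no degree-3 curve has this shape, so deg p = 4.
2. From the axis intercepts and sections: the visible y-axis segment lies entirely on the curve; it meets the x-axis at x = 2 (among the integer gridlines).
3. These observations pin down the coefficients.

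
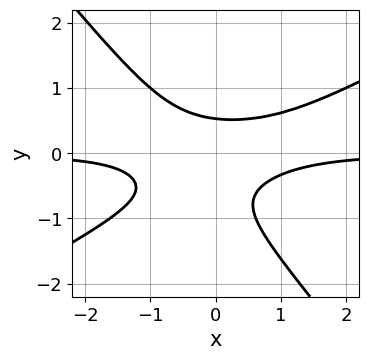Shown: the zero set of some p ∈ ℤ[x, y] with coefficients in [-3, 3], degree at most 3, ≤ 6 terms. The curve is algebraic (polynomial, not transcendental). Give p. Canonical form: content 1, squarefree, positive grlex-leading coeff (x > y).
2*x^2*y - 2*x*y^2 - 3*y^3 - 2*y^2 + 1

First, degree: a generic line meets the curve in up to 3 points, so deg p = 3.
Then, checking where it meets the axes: no x-intercept at any integer in the box.
Finally, these observations pin down the coefficients.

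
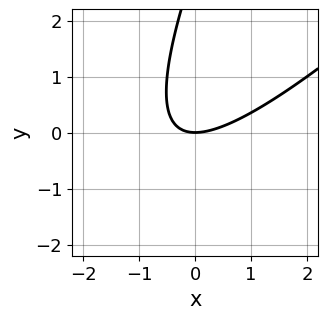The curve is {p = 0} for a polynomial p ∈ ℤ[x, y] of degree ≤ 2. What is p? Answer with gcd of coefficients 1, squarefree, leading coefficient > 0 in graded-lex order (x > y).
2*x^2 - 3*x*y + y^2 - 3*y

1. The degree is 2 — the shape is more complex than any degree-1 curve.
2. Observable constraints: one x-axis crossing is at x = 0; one y-axis crossing is at y = 0.
3. Assembling these constraints gives the stated polynomial.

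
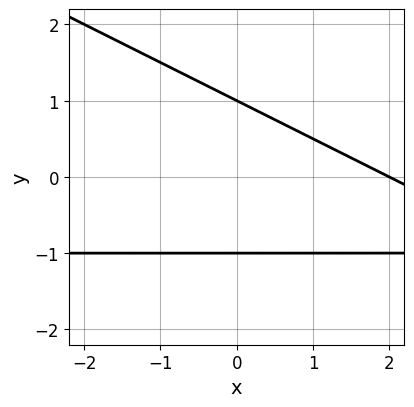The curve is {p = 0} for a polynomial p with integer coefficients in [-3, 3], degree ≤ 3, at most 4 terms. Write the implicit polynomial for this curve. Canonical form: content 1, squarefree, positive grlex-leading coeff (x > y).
x*y + 2*y^2 + x - 2

1. The degree is 2 — the shape is more complex than any degree-1 curve.
2. From the visible intercepts: among the integer gridlines, it crosses the y-axis at y ∈ {-1, 1}; one x-axis crossing is at x = 2.
3. Putting this together gives p.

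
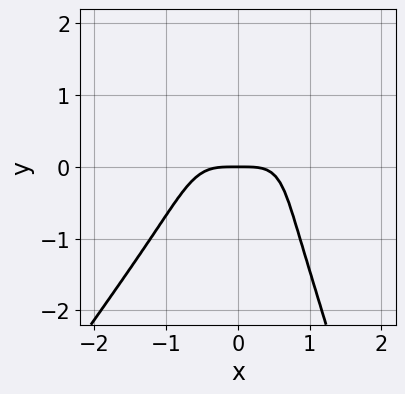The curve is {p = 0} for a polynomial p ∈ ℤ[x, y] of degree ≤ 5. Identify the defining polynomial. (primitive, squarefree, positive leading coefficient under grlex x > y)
1. Degree: a generic line meets the curve in up to 4 points, so deg p = 4.
2. Reading off the gridlines: it meets the x-axis at x = 0 (among the integer gridlines); it meets the y-axis at y = 0 (among the integer gridlines).
3. Putting this together gives p.

3*x^4 - 2*x^3*y + y^3 + 2*y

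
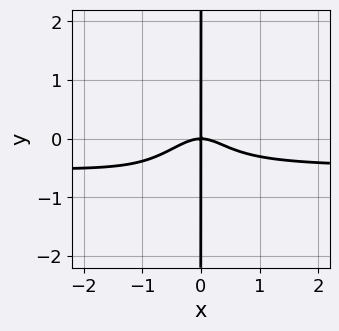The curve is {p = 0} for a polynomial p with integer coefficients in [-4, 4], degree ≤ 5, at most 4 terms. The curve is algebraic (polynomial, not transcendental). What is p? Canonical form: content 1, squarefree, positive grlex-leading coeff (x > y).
First, deg p = 4. A generic line meets the curve in up to 4 points.
Next, from the visible intercepts: every point of the y-axis in the box is on the curve; one x-axis crossing is at x = 0.
Finally, fitting integer coefficients to these (and the overall shape) gives p.

2*x^3*y - x^2*y^2 + x^3 + x*y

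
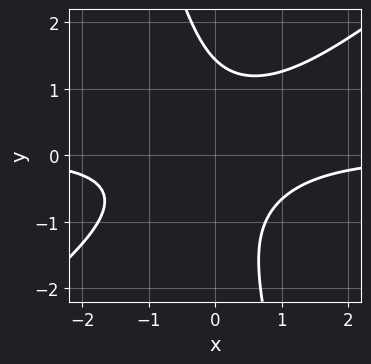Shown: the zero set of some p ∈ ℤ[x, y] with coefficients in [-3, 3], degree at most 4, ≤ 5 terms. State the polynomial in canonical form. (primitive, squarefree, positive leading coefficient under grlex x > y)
(a) The degree is 3 — the shape is more complex than any degree-2 curve.
(b) Against the integer gridlines: it misses every integer gridline on the x-axis.
(c) Matching integer coefficients to the picture gives p.

3*x^2*y - 3*x*y^2 - y^3 + 3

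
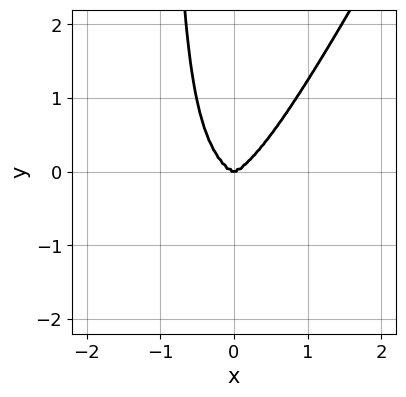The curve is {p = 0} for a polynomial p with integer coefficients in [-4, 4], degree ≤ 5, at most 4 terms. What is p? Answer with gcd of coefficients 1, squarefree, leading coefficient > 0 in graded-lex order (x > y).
First, degree: the shape is more complex than any degree-3 curve, so deg p = 4.
Next, observable constraints: it crosses the x-axis at the gridline x = 0; it meets the y-axis at y = 0 (among the integer gridlines).
Finally, solving for integer coefficients yields p as stated.

3*x^4 + 3*x^2*y^2 - 2*x*y^3 - 2*y^3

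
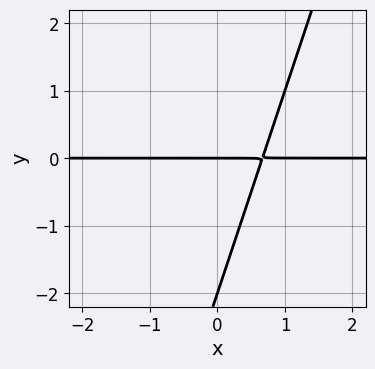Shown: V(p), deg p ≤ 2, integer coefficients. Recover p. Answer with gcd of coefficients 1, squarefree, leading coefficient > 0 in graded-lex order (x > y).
deg p = 2.
From the axis intercepts and sections: the y-axis gridline crossings are at y ∈ {-2, 0}; the visible x-axis segment lies entirely on the curve.
Putting this together gives p.

3*x*y - y^2 - 2*y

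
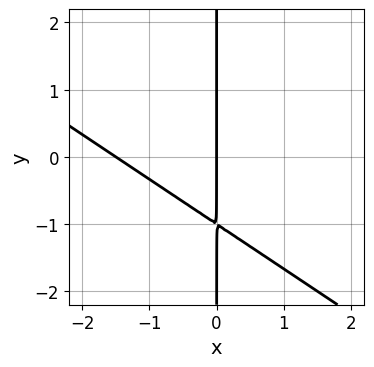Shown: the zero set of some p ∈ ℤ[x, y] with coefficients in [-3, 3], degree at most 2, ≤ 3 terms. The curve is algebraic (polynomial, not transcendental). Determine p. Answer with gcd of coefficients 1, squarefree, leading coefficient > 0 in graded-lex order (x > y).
2*x^2 + 3*x*y + 3*x

1. deg p = 2. No degree-1 curve has this shape.
2. From the visible intercepts: the visible y-axis segment lies entirely on the curve; it meets the x-axis at x = 0 (among the integer gridlines).
3. Fitting integer coefficients to these (and the overall shape) gives p.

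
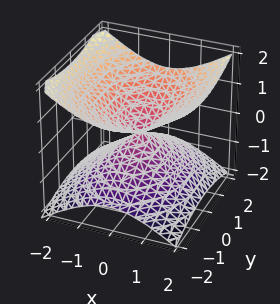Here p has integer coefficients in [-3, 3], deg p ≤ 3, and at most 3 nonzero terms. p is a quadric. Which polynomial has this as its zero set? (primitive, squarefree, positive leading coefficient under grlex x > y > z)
(a) The degree is 2 — two nappes meeting at a single point; a quadric.
(b) Symmetries: mirror symmetry z ↦ −z ⇒ only even powers of z; mirror symmetry x ↦ −x ⇒ only even powers of x; the y ↦ −y reflection is a symmetry, so y appears only in even powers.
(c) Against the integer gridlines: it meets the x-axis at x = 0 (among the integer gridlines); one y-axis crossing is at y = 0.
(d) Assembling these constraints gives the stated polynomial.

2*x^2 + y^2 - 3*z^2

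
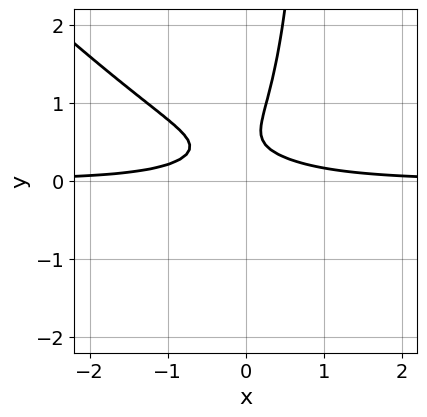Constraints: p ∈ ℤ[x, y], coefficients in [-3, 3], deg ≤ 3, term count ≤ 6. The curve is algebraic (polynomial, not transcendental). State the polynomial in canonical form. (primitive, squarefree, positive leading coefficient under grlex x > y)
3*x^2*y + 3*x*y^2 - 3*y^2 + 3*y - 1

The degree is 3 — a generic line meets the curve in up to 3 points.
Reading off the gridlines: it misses every integer gridline on the y-axis; the curve avoids every integer x-axis point in the box.
Putting this together gives p.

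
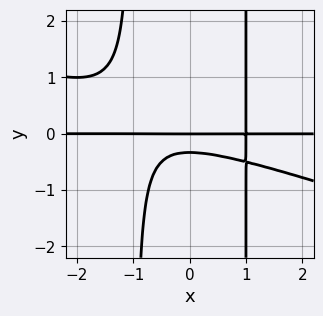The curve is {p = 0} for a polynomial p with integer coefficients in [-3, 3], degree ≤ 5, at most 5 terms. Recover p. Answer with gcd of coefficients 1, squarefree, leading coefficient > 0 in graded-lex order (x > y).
x^3*y + 3*x^2*y^2 - 3*y^2 - y

deg p = 4.
Against the integer gridlines: every point of the x-axis in the box is on the curve; it meets the y-axis at y = 0 (among the integer gridlines).
Solving for integer coefficients yields p as stated.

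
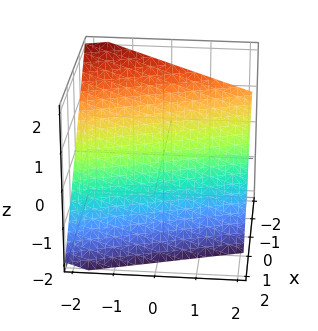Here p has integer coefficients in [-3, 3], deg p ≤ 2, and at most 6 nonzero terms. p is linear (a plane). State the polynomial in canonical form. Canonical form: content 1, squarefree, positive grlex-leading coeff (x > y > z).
(a) Degree: every cross-section is a straight line — this is a plane, so deg p = 1.
(b) From the axis intercepts and sections: it crosses the y-axis at the gridline y = -2.
(c) Putting this together gives p.

3*x + y + 3*z + 2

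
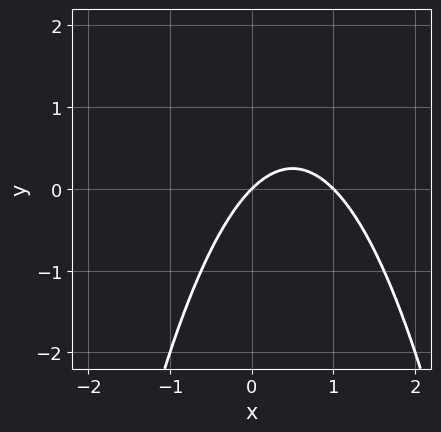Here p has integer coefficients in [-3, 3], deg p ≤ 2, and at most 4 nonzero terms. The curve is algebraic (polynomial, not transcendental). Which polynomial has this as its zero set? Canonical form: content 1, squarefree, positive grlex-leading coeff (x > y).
First, the degree is 2 — no degree-1 curve has this shape.
Next, against the integer gridlines: it meets the y-axis at y = 0 (among the integer gridlines); the x-axis gridline crossings are at x ∈ {0, 1}.
Finally, solving for integer coefficients yields p as stated.

x^2 - x + y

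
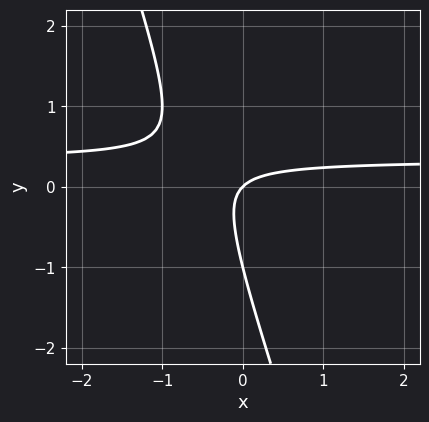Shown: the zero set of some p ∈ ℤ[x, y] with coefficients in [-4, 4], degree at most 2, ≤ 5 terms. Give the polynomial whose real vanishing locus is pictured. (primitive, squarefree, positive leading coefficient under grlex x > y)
3*x*y + y^2 - x + y

First, deg p = 2. No degree-1 curve has this shape.
Then, against the integer gridlines: among the integer gridlines, it crosses the y-axis at y ∈ {-1, 0}; it crosses the x-axis at the gridline x = 0.
Finally, these observations pin down the coefficients.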